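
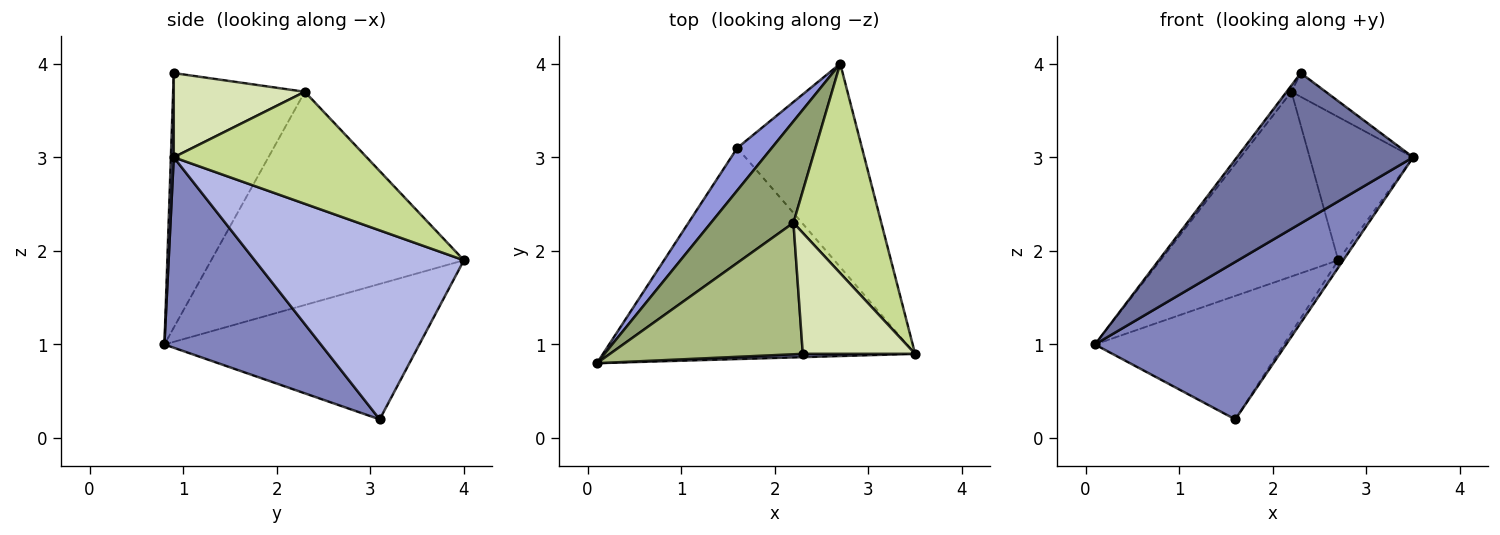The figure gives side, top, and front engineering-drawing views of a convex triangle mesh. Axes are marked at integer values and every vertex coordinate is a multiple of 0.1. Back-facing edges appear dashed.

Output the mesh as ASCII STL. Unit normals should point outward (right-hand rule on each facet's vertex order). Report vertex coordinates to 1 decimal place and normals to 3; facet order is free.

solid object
 facet normal 0.016 -1.000 0.022
  outer loop
   vertex 2.3 0.9 3.9
   vertex 0.1 0.8 1.0
   vertex 3.5 0.9 3.0
  endloop
 endfacet
 facet normal 0.439 -0.537 -0.720
  outer loop
   vertex 1.6 3.1 0.2
   vertex 3.5 0.9 3.0
   vertex 0.1 0.8 1.0
  endloop
 endfacet
 facet normal -0.787 0.583 0.201
  outer loop
   vertex 1.6 3.1 0.2
   vertex 0.1 0.8 1.0
   vertex 2.7 4.0 1.9
  endloop
 endfacet
 facet normal 0.835 0.020 -0.551
  outer loop
   vertex 1.6 3.1 0.2
   vertex 2.7 4.0 1.9
   vertex 3.5 0.9 3.0
  endloop
 endfacet
 facet normal -0.780 0.549 0.302
  outer loop
   vertex 2.2 2.3 3.7
   vertex 2.7 4.0 1.9
   vertex 0.1 0.8 1.0
  endloop
 endfacet
 facet normal -0.797 0.029 0.603
  outer loop
   vertex 2.2 2.3 3.7
   vertex 0.1 0.8 1.0
   vertex 2.3 0.9 3.9
  endloop
 endfacet
 facet normal 0.725 0.389 0.569
  outer loop
   vertex 2.2 2.3 3.7
   vertex 3.5 0.9 3.0
   vertex 2.7 4.0 1.9
  endloop
 endfacet
 facet normal 0.593 0.155 0.790
  outer loop
   vertex 2.2 2.3 3.7
   vertex 2.3 0.9 3.9
   vertex 3.5 0.9 3.0
  endloop
 endfacet
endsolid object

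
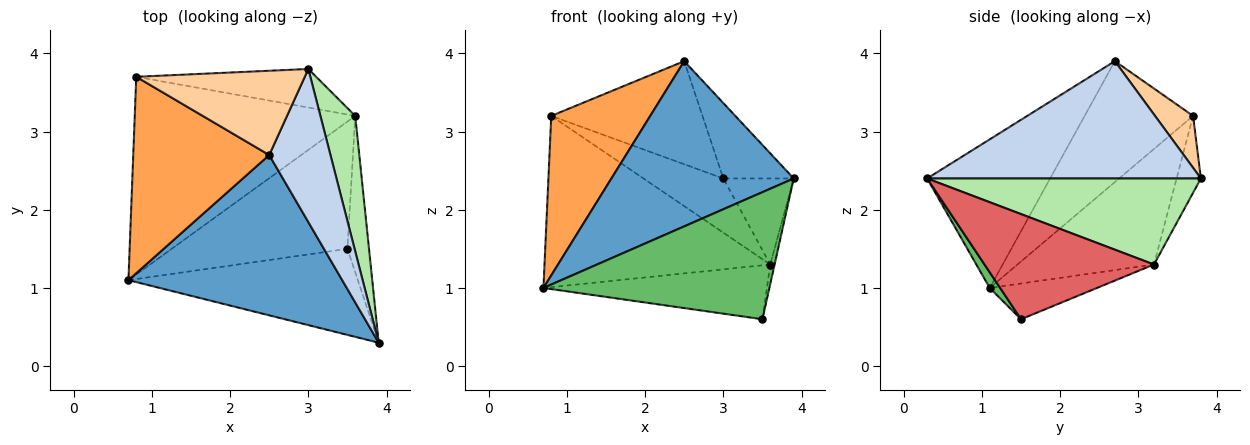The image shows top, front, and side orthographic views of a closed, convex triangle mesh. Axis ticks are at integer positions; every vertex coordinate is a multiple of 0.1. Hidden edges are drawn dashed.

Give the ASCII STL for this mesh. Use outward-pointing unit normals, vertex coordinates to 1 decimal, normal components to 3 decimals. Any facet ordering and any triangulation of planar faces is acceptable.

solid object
 facet normal -0.436 -0.646 0.627
  outer loop
   vertex 2.5 2.7 3.9
   vertex 0.7 1.1 1.0
   vertex 3.9 0.3 2.4
  endloop
 endfacet
 facet normal 0.864 0.222 0.451
  outer loop
   vertex 2.5 2.7 3.9
   vertex 3.9 0.3 2.4
   vertex 3.0 3.8 2.4
  endloop
 endfacet
 facet normal -0.568 -0.519 0.639
  outer loop
   vertex 0.8 3.7 3.2
   vertex 0.7 1.1 1.0
   vertex 2.5 2.7 3.9
  endloop
 endfacet
 facet normal 0.191 0.760 0.621
  outer loop
   vertex 0.8 3.7 3.2
   vertex 2.5 2.7 3.9
   vertex 3.0 3.8 2.4
  endloop
 endfacet
 facet normal 0.038 -0.828 -0.560
  outer loop
   vertex 3.5 1.5 0.6
   vertex 3.9 0.3 2.4
   vertex 0.7 1.1 1.0
  endloop
 endfacet
 facet normal 0.902 0.232 0.365
  outer loop
   vertex 3.6 3.2 1.3
   vertex 3.0 3.8 2.4
   vertex 3.9 0.3 2.4
  endloop
 endfacet
 facet normal 0.979 0.025 -0.201
  outer loop
   vertex 3.6 3.2 1.3
   vertex 3.9 0.3 2.4
   vertex 3.5 1.5 0.6
  endloop
 endfacet
 facet normal -0.184 0.383 -0.905
  outer loop
   vertex 3.6 3.2 1.3
   vertex 3.5 1.5 0.6
   vertex 0.7 1.1 1.0
  endloop
 endfacet
 facet normal -0.368 0.609 -0.703
  outer loop
   vertex 3.6 3.2 1.3
   vertex 0.7 1.1 1.0
   vertex 0.8 3.7 3.2
  endloop
 endfacet
 facet normal -0.241 0.791 -0.563
  outer loop
   vertex 3.6 3.2 1.3
   vertex 0.8 3.7 3.2
   vertex 3.0 3.8 2.4
  endloop
 endfacet
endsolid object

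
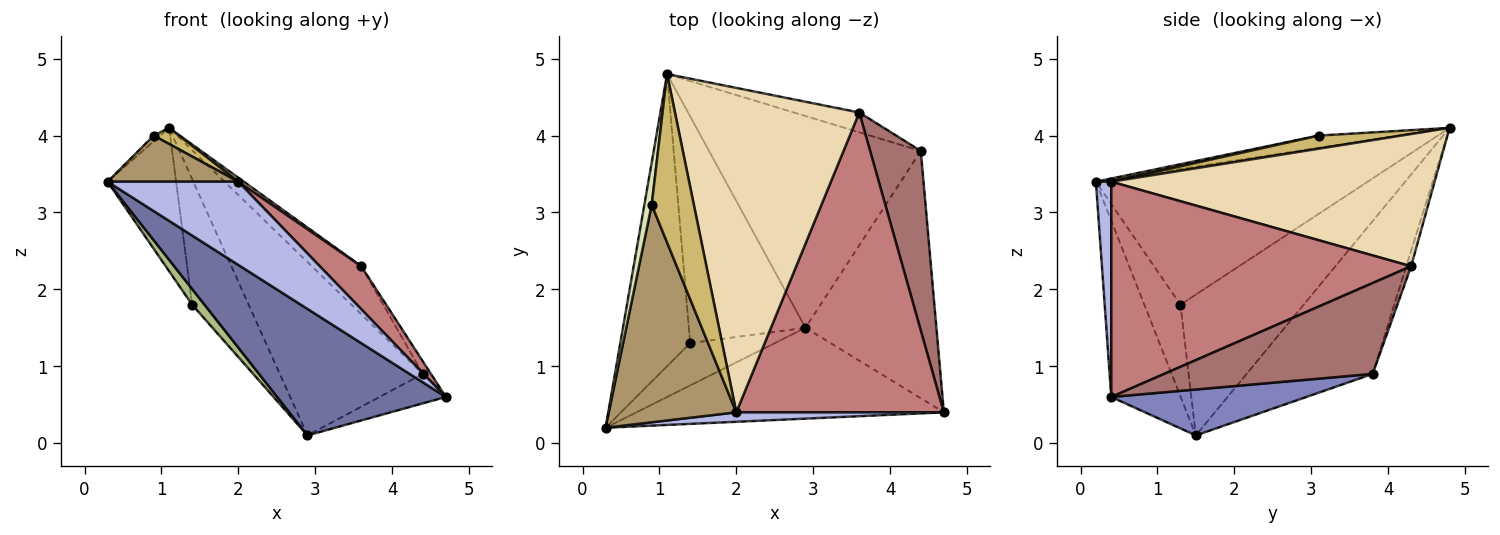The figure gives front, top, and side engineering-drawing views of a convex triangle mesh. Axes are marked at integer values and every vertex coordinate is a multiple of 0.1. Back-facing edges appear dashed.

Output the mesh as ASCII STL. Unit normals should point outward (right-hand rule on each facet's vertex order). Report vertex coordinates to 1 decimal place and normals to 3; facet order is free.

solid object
 facet normal -0.317 -0.770 -0.553
  outer loop
   vertex 2.9 1.5 0.1
   vertex 4.7 0.4 0.6
   vertex 0.3 0.2 3.4
  endloop
 endfacet
 facet normal 0.329 0.112 -0.938
  outer loop
   vertex 4.4 3.8 0.9
   vertex 4.7 0.4 0.6
   vertex 2.9 1.5 0.1
  endloop
 endfacet
 facet normal -0.488 0.553 -0.676
  outer loop
   vertex 4.4 3.8 0.9
   vertex 2.9 1.5 0.1
   vertex 1.1 4.8 4.1
  endloop
 endfacet
 facet normal 0.116 -0.987 0.112
  outer loop
   vertex 2.0 0.4 3.4
   vertex 0.3 0.2 3.4
   vertex 4.7 0.4 0.6
  endloop
 endfacet
 facet normal -0.868 0.219 -0.446
  outer loop
   vertex 1.4 1.3 1.8
   vertex 0.3 0.2 3.4
   vertex 1.1 4.8 4.1
  endloop
 endfacet
 facet normal -0.713 -0.244 -0.658
  outer loop
   vertex 1.4 1.3 1.8
   vertex 2.9 1.5 0.1
   vertex 0.3 0.2 3.4
  endloop
 endfacet
 facet normal -0.726 0.333 -0.602
  outer loop
   vertex 1.4 1.3 1.8
   vertex 1.1 4.8 4.1
   vertex 2.9 1.5 0.1
  endloop
 endfacet
 facet normal -0.854 0.070 0.515
  outer loop
   vertex 0.9 3.1 4.0
   vertex 1.1 4.8 4.1
   vertex 0.3 0.2 3.4
  endloop
 endfacet
 facet normal 0.024 -0.207 0.978
  outer loop
   vertex 0.9 3.1 4.0
   vertex 0.3 0.2 3.4
   vertex 2.0 0.4 3.4
  endloop
 endfacet
 facet normal 0.296 -0.091 0.951
  outer loop
   vertex 0.9 3.1 4.0
   vertex 2.0 0.4 3.4
   vertex 1.1 4.8 4.1
  endloop
 endfacet
 facet normal -0.089 0.921 -0.380
  outer loop
   vertex 3.6 4.3 2.3
   vertex 4.4 3.8 0.9
   vertex 1.1 4.8 4.1
  endloop
 endfacet
 facet normal 0.583 -0.010 0.812
  outer loop
   vertex 3.6 4.3 2.3
   vertex 1.1 4.8 4.1
   vertex 2.0 0.4 3.4
  endloop
 endfacet
 facet normal 0.873 0.034 0.487
  outer loop
   vertex 3.6 4.3 2.3
   vertex 4.7 0.4 0.6
   vertex 4.4 3.8 0.9
  endloop
 endfacet
 facet normal 0.716 -0.099 0.691
  outer loop
   vertex 3.6 4.3 2.3
   vertex 2.0 0.4 3.4
   vertex 4.7 0.4 0.6
  endloop
 endfacet
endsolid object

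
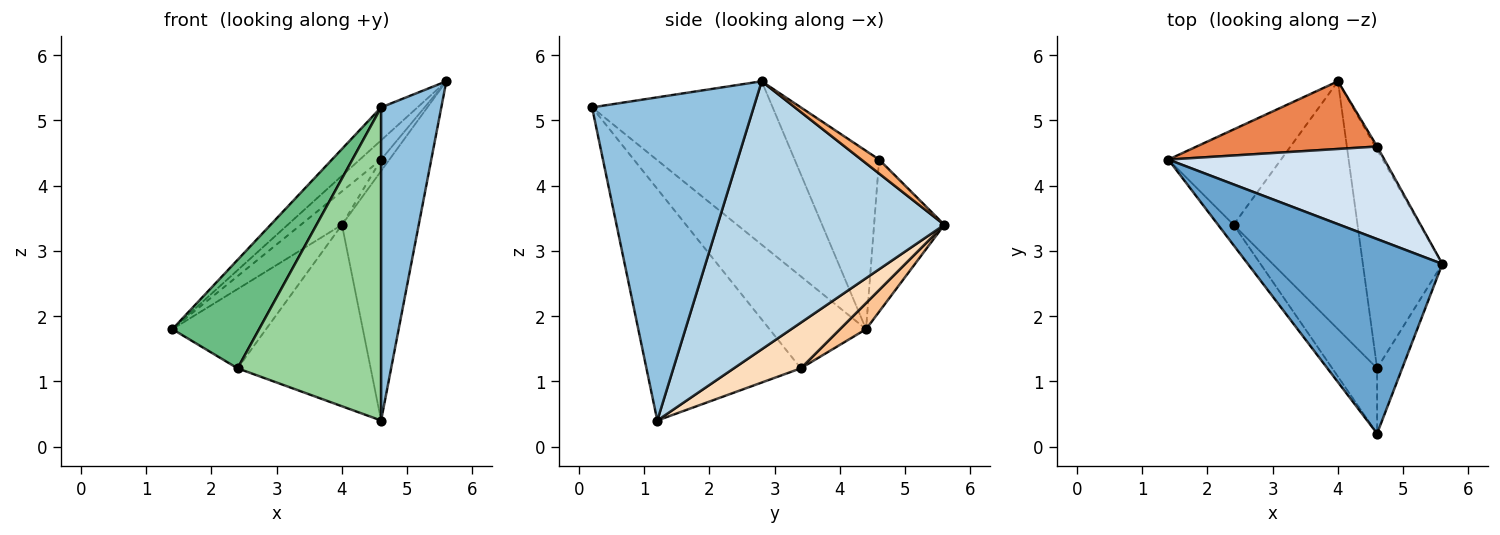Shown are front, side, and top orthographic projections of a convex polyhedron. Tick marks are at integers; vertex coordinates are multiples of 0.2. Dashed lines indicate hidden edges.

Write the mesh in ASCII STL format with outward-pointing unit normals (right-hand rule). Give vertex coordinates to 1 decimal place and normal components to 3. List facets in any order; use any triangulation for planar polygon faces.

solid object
 facet normal -0.638 0.129 0.759
  outer loop
   vertex 4.6 0.2 5.2
   vertex 5.6 2.8 5.6
   vertex 1.4 4.4 1.8
  endloop
 endfacet
 facet normal 0.935 -0.348 -0.073
  outer loop
   vertex 4.6 1.2 0.4
   vertex 5.6 2.8 5.6
   vertex 4.6 0.2 5.2
  endloop
 endfacet
 facet normal 0.912 0.309 -0.270
  outer loop
   vertex 4.0 5.6 3.4
   vertex 5.6 2.8 5.6
   vertex 4.6 1.2 0.4
  endloop
 endfacet
 facet normal -0.629 0.158 0.761
  outer loop
   vertex 4.6 4.6 4.4
   vertex 1.4 4.4 1.8
   vertex 5.6 2.8 5.6
  endloop
 endfacet
 facet normal -0.603 0.353 0.715
  outer loop
   vertex 4.6 4.6 4.4
   vertex 4.0 5.6 3.4
   vertex 1.4 4.4 1.8
  endloop
 endfacet
 facet normal 0.900 0.420 -0.120
  outer loop
   vertex 4.6 4.6 4.4
   vertex 5.6 2.8 5.6
   vertex 4.0 5.6 3.4
  endloop
 endfacet
 facet normal 0.175 0.629 -0.757
  outer loop
   vertex 2.4 3.4 1.2
   vertex 1.4 4.4 1.8
   vertex 4.0 5.6 3.4
  endloop
 endfacet
 facet normal 0.285 0.566 -0.773
  outer loop
   vertex 2.4 3.4 1.2
   vertex 4.0 5.6 3.4
   vertex 4.6 1.2 0.4
  endloop
 endfacet
 facet normal -0.738 -0.663 -0.125
  outer loop
   vertex 2.4 3.4 1.2
   vertex 4.6 0.2 5.2
   vertex 1.4 4.4 1.8
  endloop
 endfacet
 facet normal -0.725 -0.674 -0.140
  outer loop
   vertex 2.4 3.4 1.2
   vertex 4.6 1.2 0.4
   vertex 4.6 0.2 5.2
  endloop
 endfacet
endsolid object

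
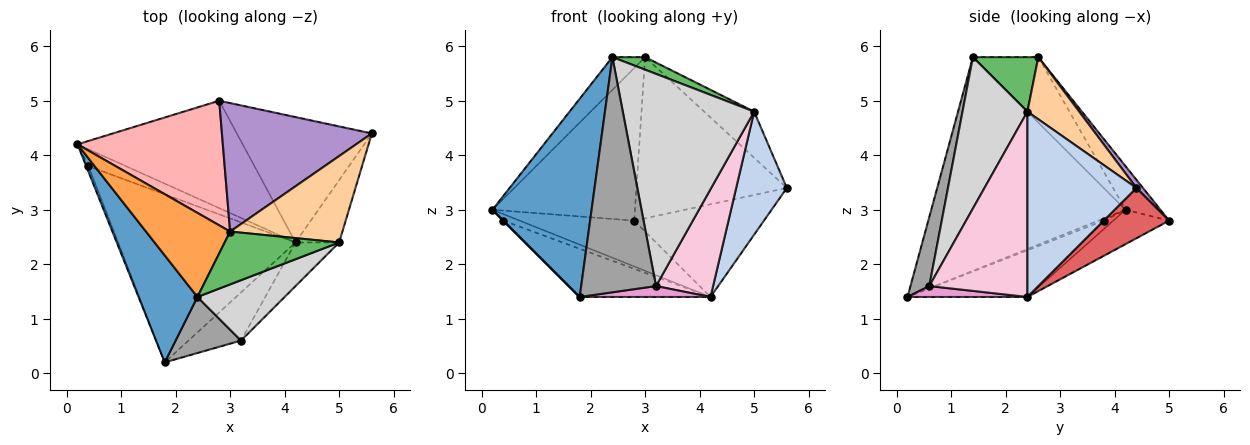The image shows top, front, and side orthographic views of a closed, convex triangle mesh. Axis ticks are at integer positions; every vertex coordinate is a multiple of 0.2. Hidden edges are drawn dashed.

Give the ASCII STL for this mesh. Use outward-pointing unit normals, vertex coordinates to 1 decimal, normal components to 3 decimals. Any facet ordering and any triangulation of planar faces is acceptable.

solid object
 facet normal -0.865 -0.441 0.238
  outer loop
   vertex 2.4 1.4 5.8
   vertex 0.2 4.2 3.0
   vertex 1.8 0.2 1.4
  endloop
 endfacet
 facet normal 0.887 -0.412 -0.209
  outer loop
   vertex 4.2 2.4 1.4
   vertex 5.6 4.4 3.4
   vertex 5.0 2.4 4.8
  endloop
 endfacet
 facet normal -0.587 0.293 0.755
  outer loop
   vertex 3.0 2.6 5.8
   vertex 0.2 4.2 3.0
   vertex 2.4 1.4 5.8
  endloop
 endfacet
 facet normal 0.439 0.423 0.793
  outer loop
   vertex 3.0 2.6 5.8
   vertex 5.0 2.4 4.8
   vertex 5.6 4.4 3.4
  endloop
 endfacet
 facet normal 0.420 -0.210 0.883
  outer loop
   vertex 3.0 2.6 5.8
   vertex 2.4 1.4 5.8
   vertex 5.0 2.4 4.8
  endloop
 endfacet
 facet normal -0.188 0.385 -0.903
  outer loop
   vertex 2.8 5.0 2.8
   vertex 4.2 2.4 1.4
   vertex 0.2 4.2 3.0
  endloop
 endfacet
 facet normal 0.287 0.569 -0.770
  outer loop
   vertex 2.8 5.0 2.8
   vertex 5.6 4.4 3.4
   vertex 4.2 2.4 1.4
  endloop
 endfacet
 facet normal -0.186 0.761 0.621
  outer loop
   vertex 2.8 5.0 2.8
   vertex 0.2 4.2 3.0
   vertex 3.0 2.6 5.8
  endloop
 endfacet
 facet normal 0.034 0.782 0.623
  outer loop
   vertex 2.8 5.0 2.8
   vertex 3.0 2.6 5.8
   vertex 5.6 4.4 3.4
  endloop
 endfacet
 facet normal -0.707 0.000 -0.707
  outer loop
   vertex 0.4 3.8 2.8
   vertex 1.8 0.2 1.4
   vertex 0.2 4.2 3.0
  endloop
 endfacet
 facet normal -0.206 0.353 -0.913
  outer loop
   vertex 0.4 3.8 2.8
   vertex 0.2 4.2 3.0
   vertex 4.2 2.4 1.4
  endloop
 endfacet
 facet normal -0.245 0.267 -0.932
  outer loop
   vertex 0.4 3.8 2.8
   vertex 4.2 2.4 1.4
   vertex 1.8 0.2 1.4
  endloop
 endfacet
 facet normal 0.198 -0.216 -0.956
  outer loop
   vertex 3.2 0.6 1.6
   vertex 1.8 0.2 1.4
   vertex 4.2 2.4 1.4
  endloop
 endfacet
 facet normal 0.847 -0.493 -0.199
  outer loop
   vertex 3.2 0.6 1.6
   vertex 4.2 2.4 1.4
   vertex 5.0 2.4 4.8
  endloop
 endfacet
 facet normal 0.238 -0.945 0.225
  outer loop
   vertex 3.2 0.6 1.6
   vertex 2.4 1.4 5.8
   vertex 1.8 0.2 1.4
  endloop
 endfacet
 facet normal 0.429 -0.869 0.247
  outer loop
   vertex 3.2 0.6 1.6
   vertex 5.0 2.4 4.8
   vertex 2.4 1.4 5.8
  endloop
 endfacet
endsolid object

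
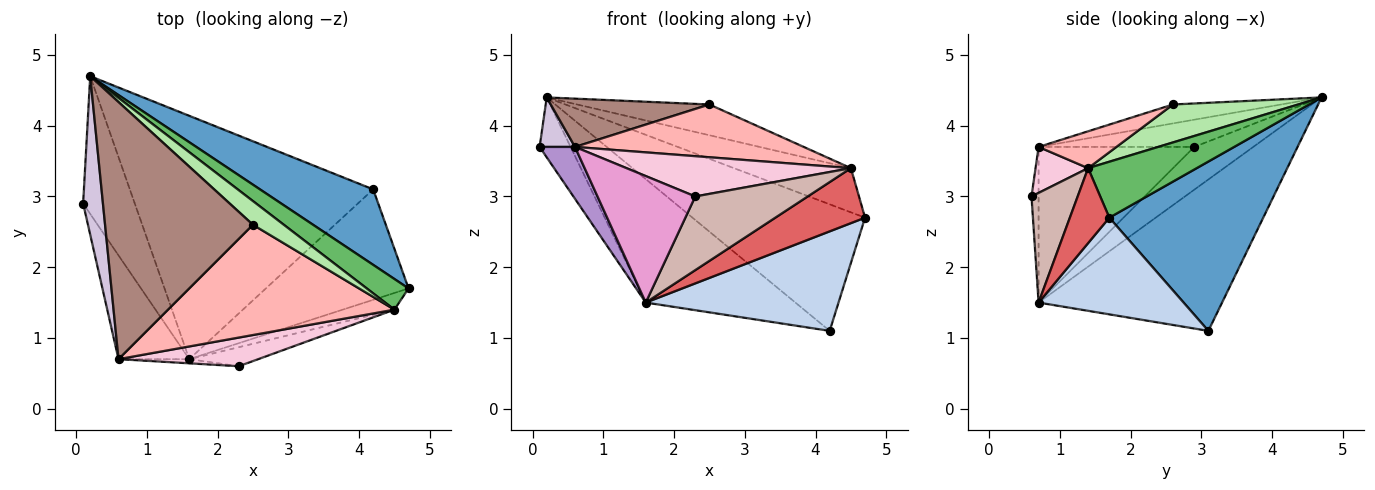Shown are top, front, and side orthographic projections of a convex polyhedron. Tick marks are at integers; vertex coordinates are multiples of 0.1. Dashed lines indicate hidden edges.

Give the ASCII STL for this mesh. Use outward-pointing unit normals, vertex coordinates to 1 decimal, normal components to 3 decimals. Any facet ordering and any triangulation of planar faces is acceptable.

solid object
 facet normal 0.608 0.682 0.407
  outer loop
   vertex 4.2 3.1 1.1
   vertex 0.2 4.7 4.4
   vertex 4.7 1.7 2.7
  endloop
 endfacet
 facet normal 0.450 -0.598 -0.664
  outer loop
   vertex 1.6 0.7 1.5
   vertex 4.2 3.1 1.1
   vertex 4.7 1.7 2.7
  endloop
 endfacet
 facet normal -0.605 0.318 -0.730
  outer loop
   vertex 1.6 0.7 1.5
   vertex 0.1 2.9 3.7
   vertex 0.2 4.7 4.4
  endloop
 endfacet
 facet normal -0.485 0.396 -0.780
  outer loop
   vertex 1.6 0.7 1.5
   vertex 0.2 4.7 4.4
   vertex 4.2 3.1 1.1
  endloop
 endfacet
 facet normal 0.607 0.653 0.453
  outer loop
   vertex 4.5 1.4 3.4
   vertex 4.7 1.7 2.7
   vertex 0.2 4.7 4.4
  endloop
 endfacet
 facet normal 0.600 0.634 0.488
  outer loop
   vertex 4.5 1.4 3.4
   vertex 0.2 4.7 4.4
   vertex 2.5 2.6 4.3
  endloop
 endfacet
 facet normal 0.388 -0.882 -0.267
  outer loop
   vertex 4.5 1.4 3.4
   vertex 1.6 0.7 1.5
   vertex 4.7 1.7 2.7
  endloop
 endfacet
 facet normal 0.145 -0.427 0.892
  outer loop
   vertex 0.6 0.7 3.7
   vertex 4.5 1.4 3.4
   vertex 2.5 2.6 4.3
  endloop
 endfacet
 facet normal -0.891 -0.203 -0.405
  outer loop
   vertex 0.6 0.7 3.7
   vertex 0.1 2.9 3.7
   vertex 1.6 0.7 1.5
  endloop
 endfacet
 facet normal -0.795 -0.181 0.578
  outer loop
   vertex 0.6 0.7 3.7
   vertex 0.2 4.7 4.4
   vertex 0.1 2.9 3.7
  endloop
 endfacet
 facet normal -0.125 -0.183 0.975
  outer loop
   vertex 0.6 0.7 3.7
   vertex 2.5 2.6 4.3
   vertex 0.2 4.7 4.4
  endloop
 endfacet
 facet normal 0.369 -0.900 -0.232
  outer loop
   vertex 2.3 0.6 3.0
   vertex 1.6 0.7 1.5
   vertex 4.5 1.4 3.4
  endloop
 endfacet
 facet normal -0.072 -0.997 -0.033
  outer loop
   vertex 2.3 0.6 3.0
   vertex 0.6 0.7 3.7
   vertex 1.6 0.7 1.5
  endloop
 endfacet
 facet normal 0.187 -0.800 0.570
  outer loop
   vertex 2.3 0.6 3.0
   vertex 4.5 1.4 3.4
   vertex 0.6 0.7 3.7
  endloop
 endfacet
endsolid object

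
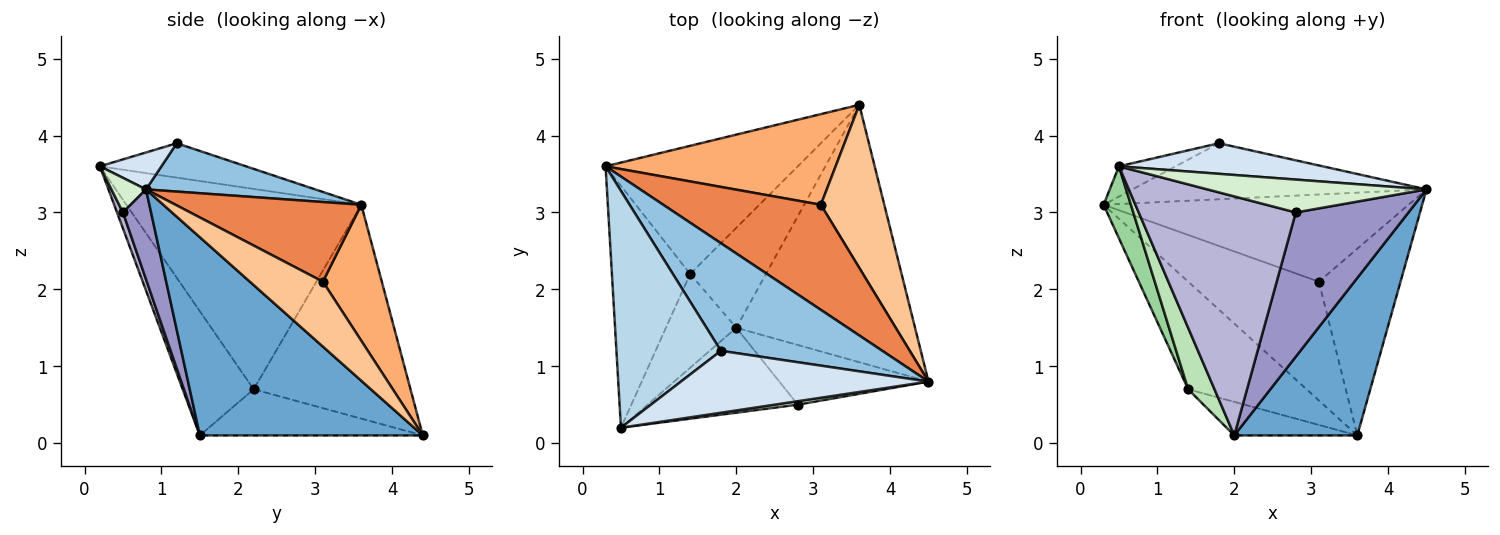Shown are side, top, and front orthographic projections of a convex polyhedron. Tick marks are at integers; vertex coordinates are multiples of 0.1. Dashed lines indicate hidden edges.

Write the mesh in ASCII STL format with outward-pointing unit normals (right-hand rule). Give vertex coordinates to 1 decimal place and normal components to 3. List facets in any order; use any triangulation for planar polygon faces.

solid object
 facet normal 0.687 -0.379 -0.620
  outer loop
   vertex 2.0 1.5 0.1
   vertex 3.6 4.4 0.1
   vertex 4.5 0.8 3.3
  endloop
 endfacet
 facet normal 0.257 0.446 0.857
  outer loop
   vertex 1.8 1.2 3.9
   vertex 4.5 0.8 3.3
   vertex 0.3 3.6 3.1
  endloop
 endfacet
 facet normal -0.310 0.120 0.943
  outer loop
   vertex 1.8 1.2 3.9
   vertex 0.3 3.6 3.1
   vertex 0.5 0.2 3.6
  endloop
 endfacet
 facet normal 0.132 -0.439 0.889
  outer loop
   vertex 1.8 1.2 3.9
   vertex 0.5 0.2 3.6
   vertex 4.5 0.8 3.3
  endloop
 endfacet
 facet normal 0.362 0.595 0.717
  outer loop
   vertex 3.1 3.1 2.1
   vertex 0.3 3.6 3.1
   vertex 4.5 0.8 3.3
  endloop
 endfacet
 facet normal 0.338 0.748 0.571
  outer loop
   vertex 3.1 3.1 2.1
   vertex 3.6 4.4 0.1
   vertex 0.3 3.6 3.1
  endloop
 endfacet
 facet normal 0.559 0.625 0.546
  outer loop
   vertex 3.1 3.1 2.1
   vertex 4.5 0.8 3.3
   vertex 3.6 4.4 0.1
  endloop
 endfacet
 facet normal -0.649 0.490 -0.583
  outer loop
   vertex 1.4 2.2 0.7
   vertex 0.3 3.6 3.1
   vertex 3.6 4.4 0.1
  endloop
 endfacet
 facet normal -0.500 0.276 -0.821
  outer loop
   vertex 1.4 2.2 0.7
   vertex 3.6 4.4 0.1
   vertex 2.0 1.5 0.1
  endloop
 endfacet
 facet normal -0.926 -0.108 -0.362
  outer loop
   vertex 1.4 2.2 0.7
   vertex 0.5 0.2 3.6
   vertex 0.3 3.6 3.1
  endloop
 endfacet
 facet normal -0.828 -0.308 -0.469
  outer loop
   vertex 1.4 2.2 0.7
   vertex 2.0 1.5 0.1
   vertex 0.5 0.2 3.6
  endloop
 endfacet
 facet normal 0.155 -0.982 0.103
  outer loop
   vertex 2.8 0.5 3.0
   vertex 4.5 0.8 3.3
   vertex 0.5 0.2 3.6
  endloop
 endfacet
 facet normal 0.225 -0.900 -0.372
  outer loop
   vertex 2.8 0.5 3.0
   vertex 2.0 1.5 0.1
   vertex 4.5 0.8 3.3
  endloop
 endfacet
 facet normal 0.036 -0.942 -0.335
  outer loop
   vertex 2.8 0.5 3.0
   vertex 0.5 0.2 3.6
   vertex 2.0 1.5 0.1
  endloop
 endfacet
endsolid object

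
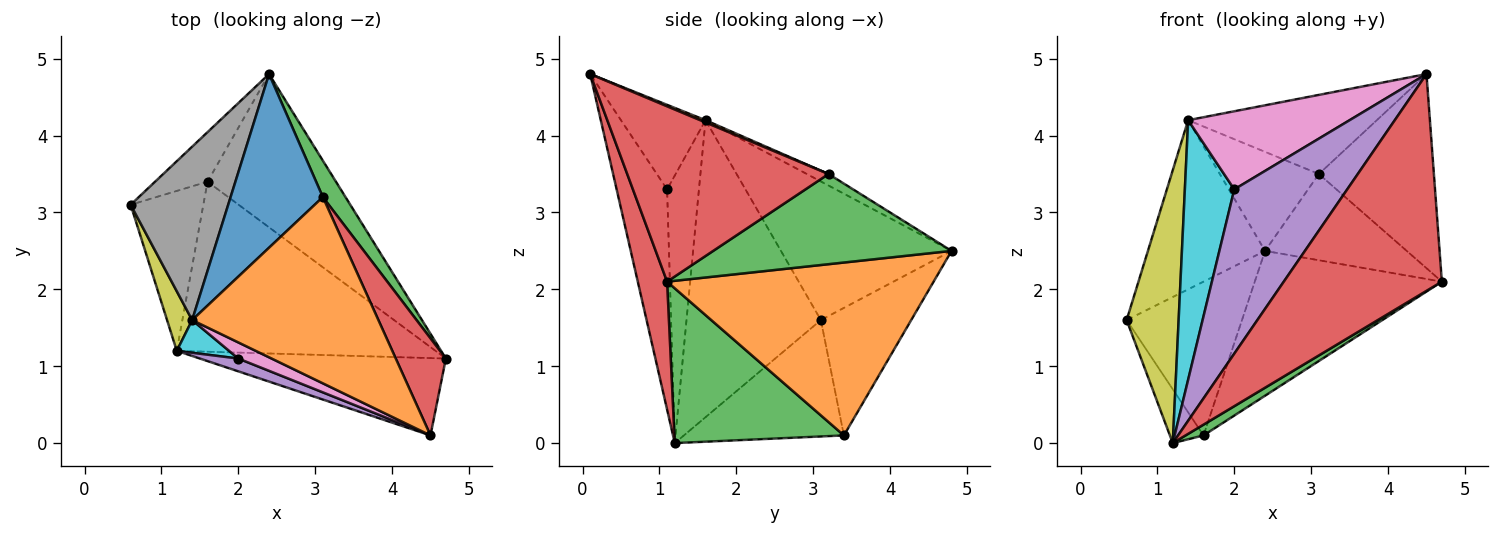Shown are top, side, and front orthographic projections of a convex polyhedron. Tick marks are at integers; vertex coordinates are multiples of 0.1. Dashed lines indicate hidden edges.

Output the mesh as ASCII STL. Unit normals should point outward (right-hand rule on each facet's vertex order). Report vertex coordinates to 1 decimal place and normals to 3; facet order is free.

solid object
 facet normal -0.598 0.763 -0.246
  outer loop
   vertex 1.6 3.4 0.1
   vertex 0.6 3.1 1.6
   vertex 2.4 4.8 2.5
  endloop
 endfacet
 facet normal 0.699 0.491 -0.519
  outer loop
   vertex 1.6 3.4 0.1
   vertex 2.4 4.8 2.5
   vertex 4.7 1.1 2.1
  endloop
 endfacet
 facet normal 0.513 -0.054 -0.857
  outer loop
   vertex 1.2 1.2 0.0
   vertex 1.6 3.4 0.1
   vertex 4.7 1.1 2.1
  endloop
 endfacet
 facet normal 0.172 -0.928 -0.331
  outer loop
   vertex 1.2 1.2 0.0
   vertex 4.7 1.1 2.1
   vertex 4.5 0.1 4.8
  endloop
 endfacet
 facet normal -0.407 -0.911 0.071
  outer loop
   vertex 1.2 1.2 0.0
   vertex 4.5 0.1 4.8
   vertex 2.0 1.1 3.3
  endloop
 endfacet
 facet normal -0.835 0.176 -0.522
  outer loop
   vertex 1.2 1.2 0.0
   vertex 0.6 3.1 1.6
   vertex 1.6 3.4 0.1
  endloop
 endfacet
 facet normal -0.456 -0.871 0.180
  outer loop
   vertex 1.4 1.6 4.2
   vertex 2.0 1.1 3.3
   vertex 4.5 0.1 4.8
  endloop
 endfacet
 facet normal -0.713 0.489 0.502
  outer loop
   vertex 1.4 1.6 4.2
   vertex 2.4 4.8 2.5
   vertex 0.6 3.1 1.6
  endloop
 endfacet
 facet normal -0.930 -0.360 0.079
  outer loop
   vertex 1.4 1.6 4.2
   vertex 0.6 3.1 1.6
   vertex 1.2 1.2 0.0
  endloop
 endfacet
 facet normal -0.539 -0.836 0.105
  outer loop
   vertex 1.4 1.6 4.2
   vertex 1.2 1.2 0.0
   vertex 2.0 1.1 3.3
  endloop
 endfacet
 facet normal -0.108 0.493 0.864
  outer loop
   vertex 3.1 3.2 3.5
   vertex 2.4 4.8 2.5
   vertex 1.4 1.6 4.2
  endloop
 endfacet
 facet normal 0.011 0.391 0.920
  outer loop
   vertex 3.1 3.2 3.5
   vertex 1.4 1.6 4.2
   vertex 4.5 0.1 4.8
  endloop
 endfacet
 facet normal 0.840 0.499 0.211
  outer loop
   vertex 3.1 3.2 3.5
   vertex 4.7 1.1 2.1
   vertex 2.4 4.8 2.5
  endloop
 endfacet
 facet normal 0.843 0.482 0.241
  outer loop
   vertex 3.1 3.2 3.5
   vertex 4.5 0.1 4.8
   vertex 4.7 1.1 2.1
  endloop
 endfacet
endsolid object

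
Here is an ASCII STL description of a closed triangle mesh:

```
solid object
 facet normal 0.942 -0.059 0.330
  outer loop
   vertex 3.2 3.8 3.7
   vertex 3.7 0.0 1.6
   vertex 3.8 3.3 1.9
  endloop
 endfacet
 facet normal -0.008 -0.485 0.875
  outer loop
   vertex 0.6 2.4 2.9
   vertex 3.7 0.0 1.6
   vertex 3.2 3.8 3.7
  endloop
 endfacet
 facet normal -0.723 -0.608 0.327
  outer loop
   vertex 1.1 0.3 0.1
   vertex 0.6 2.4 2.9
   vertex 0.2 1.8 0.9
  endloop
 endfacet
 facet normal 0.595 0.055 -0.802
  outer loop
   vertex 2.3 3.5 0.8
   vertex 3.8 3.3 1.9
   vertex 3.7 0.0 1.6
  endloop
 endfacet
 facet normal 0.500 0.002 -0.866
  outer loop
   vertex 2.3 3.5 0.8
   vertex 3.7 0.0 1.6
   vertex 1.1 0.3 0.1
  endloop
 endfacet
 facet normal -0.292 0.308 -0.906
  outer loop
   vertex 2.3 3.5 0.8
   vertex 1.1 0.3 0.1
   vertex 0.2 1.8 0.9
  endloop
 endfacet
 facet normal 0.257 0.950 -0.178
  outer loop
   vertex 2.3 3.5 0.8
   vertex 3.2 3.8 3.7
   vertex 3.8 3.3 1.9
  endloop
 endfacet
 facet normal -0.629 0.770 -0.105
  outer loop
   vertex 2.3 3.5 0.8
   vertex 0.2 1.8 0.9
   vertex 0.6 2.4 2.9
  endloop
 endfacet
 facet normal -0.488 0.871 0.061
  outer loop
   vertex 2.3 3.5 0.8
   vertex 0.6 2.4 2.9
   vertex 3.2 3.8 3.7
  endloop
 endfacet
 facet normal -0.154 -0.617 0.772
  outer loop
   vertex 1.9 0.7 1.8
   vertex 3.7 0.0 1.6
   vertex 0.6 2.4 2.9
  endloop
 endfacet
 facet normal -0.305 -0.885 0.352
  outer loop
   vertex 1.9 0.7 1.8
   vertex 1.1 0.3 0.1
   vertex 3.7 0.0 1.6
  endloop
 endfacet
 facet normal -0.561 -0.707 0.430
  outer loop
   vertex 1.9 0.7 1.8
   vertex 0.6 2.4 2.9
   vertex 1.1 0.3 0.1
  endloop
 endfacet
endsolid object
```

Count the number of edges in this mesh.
18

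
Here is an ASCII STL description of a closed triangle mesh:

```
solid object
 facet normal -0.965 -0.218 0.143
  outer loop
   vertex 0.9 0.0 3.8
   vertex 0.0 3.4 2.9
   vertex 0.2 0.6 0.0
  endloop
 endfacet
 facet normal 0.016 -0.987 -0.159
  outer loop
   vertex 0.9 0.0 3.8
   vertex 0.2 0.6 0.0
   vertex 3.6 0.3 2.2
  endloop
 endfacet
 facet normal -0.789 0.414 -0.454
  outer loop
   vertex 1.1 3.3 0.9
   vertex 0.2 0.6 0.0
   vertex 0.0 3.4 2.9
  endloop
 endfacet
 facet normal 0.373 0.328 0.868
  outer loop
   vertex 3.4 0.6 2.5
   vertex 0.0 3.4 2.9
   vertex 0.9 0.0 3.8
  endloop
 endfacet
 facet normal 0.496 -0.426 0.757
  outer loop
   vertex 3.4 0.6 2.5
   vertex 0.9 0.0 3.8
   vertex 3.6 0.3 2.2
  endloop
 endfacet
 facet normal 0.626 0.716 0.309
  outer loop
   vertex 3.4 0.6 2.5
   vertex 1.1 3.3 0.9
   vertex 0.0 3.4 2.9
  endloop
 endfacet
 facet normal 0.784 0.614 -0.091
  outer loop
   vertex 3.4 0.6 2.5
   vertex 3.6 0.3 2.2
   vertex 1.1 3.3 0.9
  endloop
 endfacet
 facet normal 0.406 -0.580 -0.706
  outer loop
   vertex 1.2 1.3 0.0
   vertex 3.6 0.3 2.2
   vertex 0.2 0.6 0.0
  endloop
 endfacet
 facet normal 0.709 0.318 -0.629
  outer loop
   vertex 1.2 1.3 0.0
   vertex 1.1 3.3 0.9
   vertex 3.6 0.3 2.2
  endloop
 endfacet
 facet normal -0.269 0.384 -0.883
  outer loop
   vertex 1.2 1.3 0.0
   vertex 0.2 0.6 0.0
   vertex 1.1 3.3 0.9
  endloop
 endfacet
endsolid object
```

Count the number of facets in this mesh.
10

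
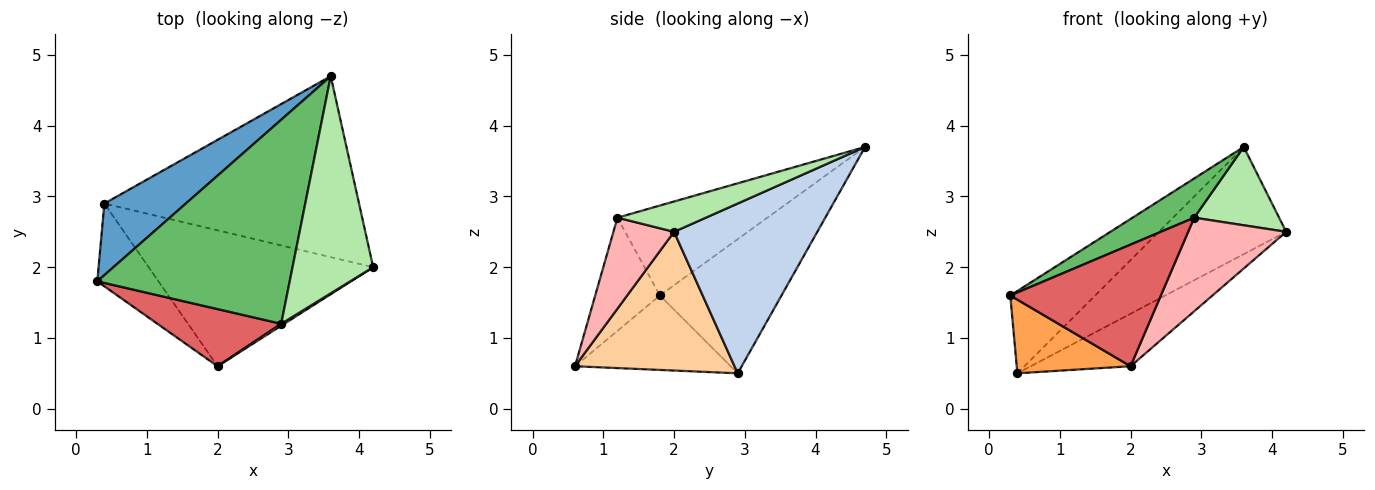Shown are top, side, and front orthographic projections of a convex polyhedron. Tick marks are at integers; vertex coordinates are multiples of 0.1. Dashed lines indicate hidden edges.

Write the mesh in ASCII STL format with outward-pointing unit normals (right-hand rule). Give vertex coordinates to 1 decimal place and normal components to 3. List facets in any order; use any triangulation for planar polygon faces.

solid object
 facet normal -0.734 0.512 0.446
  outer loop
   vertex 0.4 2.9 0.5
   vertex 0.3 1.8 1.6
   vertex 3.6 4.7 3.7
  endloop
 endfacet
 facet normal 0.498 0.442 -0.746
  outer loop
   vertex 0.4 2.9 0.5
   vertex 3.6 4.7 3.7
   vertex 4.2 2.0 2.5
  endloop
 endfacet
 facet normal -0.672 -0.492 -0.553
  outer loop
   vertex 2.0 0.6 0.6
   vertex 0.3 1.8 1.6
   vertex 0.4 2.9 0.5
  endloop
 endfacet
 facet normal 0.499 0.312 -0.808
  outer loop
   vertex 2.0 0.6 0.6
   vertex 0.4 2.9 0.5
   vertex 4.2 2.0 2.5
  endloop
 endfacet
 facet normal -0.417 -0.172 0.892
  outer loop
   vertex 2.9 1.2 2.7
   vertex 3.6 4.7 3.7
   vertex 0.3 1.8 1.6
  endloop
 endfacet
 facet normal 0.333 -0.320 0.887
  outer loop
   vertex 2.9 1.2 2.7
   vertex 4.2 2.0 2.5
   vertex 3.6 4.7 3.7
  endloop
 endfacet
 facet normal -0.362 -0.844 0.396
  outer loop
   vertex 2.9 1.2 2.7
   vertex 0.3 1.8 1.6
   vertex 2.0 0.6 0.6
  endloop
 endfacet
 facet normal 0.526 -0.850 0.018
  outer loop
   vertex 2.9 1.2 2.7
   vertex 2.0 0.6 0.6
   vertex 4.2 2.0 2.5
  endloop
 endfacet
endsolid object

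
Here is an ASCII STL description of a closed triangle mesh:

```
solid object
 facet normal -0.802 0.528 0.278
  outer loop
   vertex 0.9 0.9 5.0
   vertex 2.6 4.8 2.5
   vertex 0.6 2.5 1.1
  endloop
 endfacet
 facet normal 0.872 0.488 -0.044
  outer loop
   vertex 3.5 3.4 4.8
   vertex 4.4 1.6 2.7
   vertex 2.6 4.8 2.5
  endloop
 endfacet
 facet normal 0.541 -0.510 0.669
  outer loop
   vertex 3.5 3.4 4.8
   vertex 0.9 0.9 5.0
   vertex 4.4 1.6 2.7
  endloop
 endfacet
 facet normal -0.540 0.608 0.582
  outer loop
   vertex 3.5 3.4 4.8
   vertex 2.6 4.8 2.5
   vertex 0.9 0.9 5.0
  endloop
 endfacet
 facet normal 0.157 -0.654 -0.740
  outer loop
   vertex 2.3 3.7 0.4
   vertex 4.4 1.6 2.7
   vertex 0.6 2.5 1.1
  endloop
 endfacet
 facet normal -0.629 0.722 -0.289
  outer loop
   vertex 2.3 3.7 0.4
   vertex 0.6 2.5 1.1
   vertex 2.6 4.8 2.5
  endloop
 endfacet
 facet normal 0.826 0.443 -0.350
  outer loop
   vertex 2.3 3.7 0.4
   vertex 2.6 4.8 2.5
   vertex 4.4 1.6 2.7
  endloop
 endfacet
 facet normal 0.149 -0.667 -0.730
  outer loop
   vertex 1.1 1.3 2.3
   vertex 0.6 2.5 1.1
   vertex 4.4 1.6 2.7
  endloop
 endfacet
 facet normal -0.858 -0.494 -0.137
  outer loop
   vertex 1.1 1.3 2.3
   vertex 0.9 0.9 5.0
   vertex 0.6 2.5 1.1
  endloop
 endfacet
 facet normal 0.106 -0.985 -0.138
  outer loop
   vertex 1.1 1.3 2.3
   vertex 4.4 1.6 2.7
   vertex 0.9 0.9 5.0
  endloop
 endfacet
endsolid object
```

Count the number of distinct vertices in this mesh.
7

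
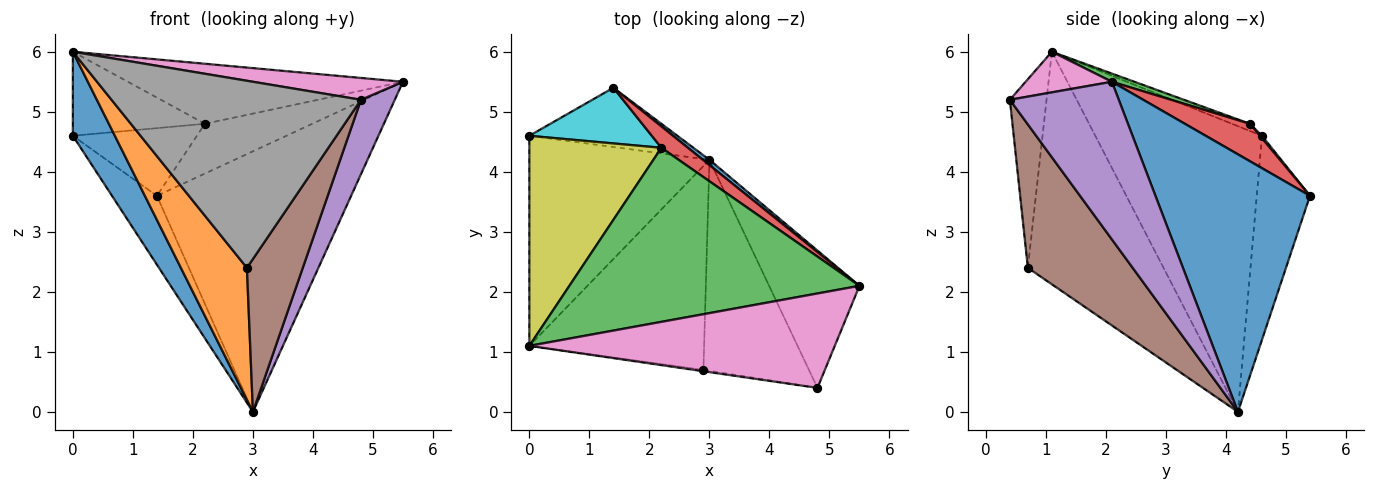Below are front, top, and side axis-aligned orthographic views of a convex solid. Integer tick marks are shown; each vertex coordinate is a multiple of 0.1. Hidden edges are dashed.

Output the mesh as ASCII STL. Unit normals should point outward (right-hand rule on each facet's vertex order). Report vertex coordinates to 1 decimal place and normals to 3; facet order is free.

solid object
 facet normal 0.622 0.782 0.016
  outer loop
   vertex 3.0 4.2 0.0
   vertex 1.4 5.4 3.6
   vertex 5.5 2.1 5.5
  endloop
 endfacet
 facet normal -0.745 -0.363 -0.560
  outer loop
   vertex 2.9 0.7 2.4
   vertex 0.0 1.1 6.0
   vertex 3.0 4.2 0.0
  endloop
 endfacet
 facet normal 0.027 0.326 0.945
  outer loop
   vertex 2.2 4.4 4.8
   vertex 0.0 1.1 6.0
   vertex 5.5 2.1 5.5
  endloop
 endfacet
 facet normal 0.486 0.803 0.345
  outer loop
   vertex 2.2 4.4 4.8
   vertex 5.5 2.1 5.5
   vertex 1.4 5.4 3.6
  endloop
 endfacet
 facet normal 0.838 -0.260 -0.480
  outer loop
   vertex 4.8 0.4 5.2
   vertex 3.0 4.2 0.0
   vertex 5.5 2.1 5.5
  endloop
 endfacet
 facet normal 0.740 -0.395 -0.545
  outer loop
   vertex 4.8 0.4 5.2
   vertex 2.9 0.7 2.4
   vertex 3.0 4.2 0.0
  endloop
 endfacet
 facet normal 0.128 -0.223 0.966
  outer loop
   vertex 4.8 0.4 5.2
   vertex 5.5 2.1 5.5
   vertex 0.0 1.1 6.0
  endloop
 endfacet
 facet normal -0.145 -0.989 -0.007
  outer loop
   vertex 4.8 0.4 5.2
   vertex 0.0 1.1 6.0
   vertex 2.9 0.7 2.4
  endloop
 endfacet
 facet normal -0.051 0.371 0.927
  outer loop
   vertex 0.0 4.6 4.6
   vertex 0.0 1.1 6.0
   vertex 2.2 4.4 4.8
  endloop
 endfacet
 facet normal 0.012 0.772 0.635
  outer loop
   vertex 0.0 4.6 4.6
   vertex 2.2 4.4 4.8
   vertex 1.4 5.4 3.6
  endloop
 endfacet
 facet normal -0.827 -0.209 -0.521
  outer loop
   vertex 0.0 4.6 4.6
   vertex 3.0 4.2 0.0
   vertex 0.0 1.1 6.0
  endloop
 endfacet
 facet normal -0.669 0.564 -0.485
  outer loop
   vertex 0.0 4.6 4.6
   vertex 1.4 5.4 3.6
   vertex 3.0 4.2 0.0
  endloop
 endfacet
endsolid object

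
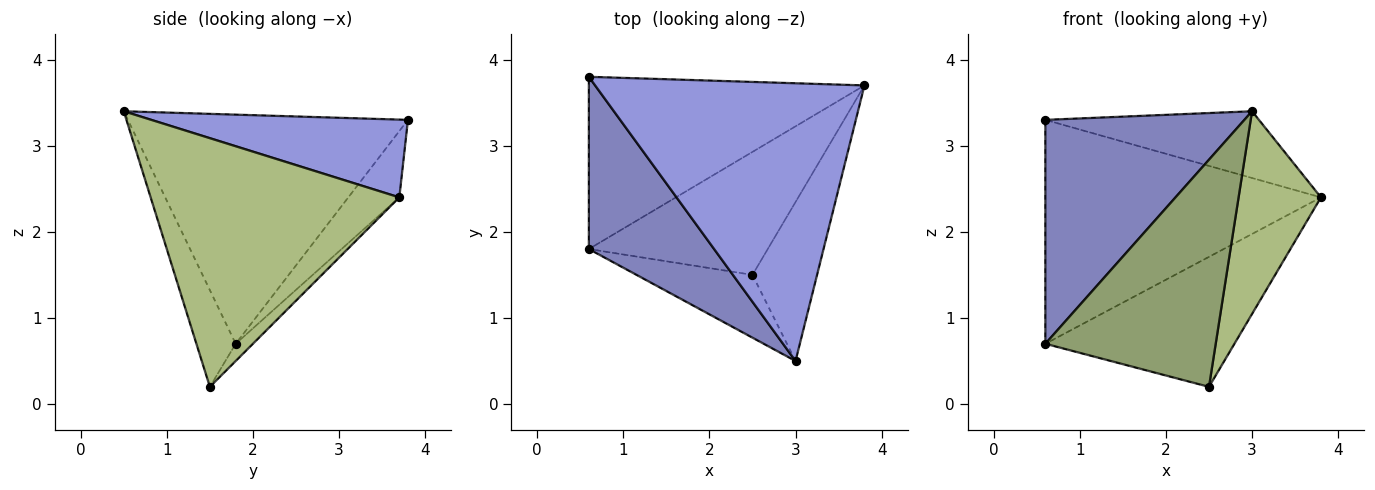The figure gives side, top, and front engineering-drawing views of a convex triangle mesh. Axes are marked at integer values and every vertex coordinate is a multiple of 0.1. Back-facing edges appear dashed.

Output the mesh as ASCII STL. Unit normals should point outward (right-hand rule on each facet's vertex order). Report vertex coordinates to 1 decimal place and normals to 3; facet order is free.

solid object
 facet normal -0.145 0.784 -0.603
  outer loop
   vertex 0.6 3.8 3.3
   vertex 3.8 3.7 2.4
   vertex 0.6 1.8 0.7
  endloop
 endfacet
 facet normal -0.745 -0.529 0.407
  outer loop
   vertex 0.6 3.8 3.3
   vertex 0.6 1.8 0.7
   vertex 3.0 0.5 3.4
  endloop
 endfacet
 facet normal 0.270 0.225 0.936
  outer loop
   vertex 0.6 3.8 3.3
   vertex 3.0 0.5 3.4
   vertex 3.8 3.7 2.4
  endloop
 endfacet
 facet normal -0.066 0.725 -0.686
  outer loop
   vertex 2.5 1.5 0.2
   vertex 0.6 1.8 0.7
   vertex 3.8 3.7 2.4
  endloop
 endfacet
 facet normal -0.217 -0.941 -0.260
  outer loop
   vertex 2.5 1.5 0.2
   vertex 3.0 0.5 3.4
   vertex 0.6 1.8 0.7
  endloop
 endfacet
 facet normal 0.922 -0.305 -0.239
  outer loop
   vertex 2.5 1.5 0.2
   vertex 3.8 3.7 2.4
   vertex 3.0 0.5 3.4
  endloop
 endfacet
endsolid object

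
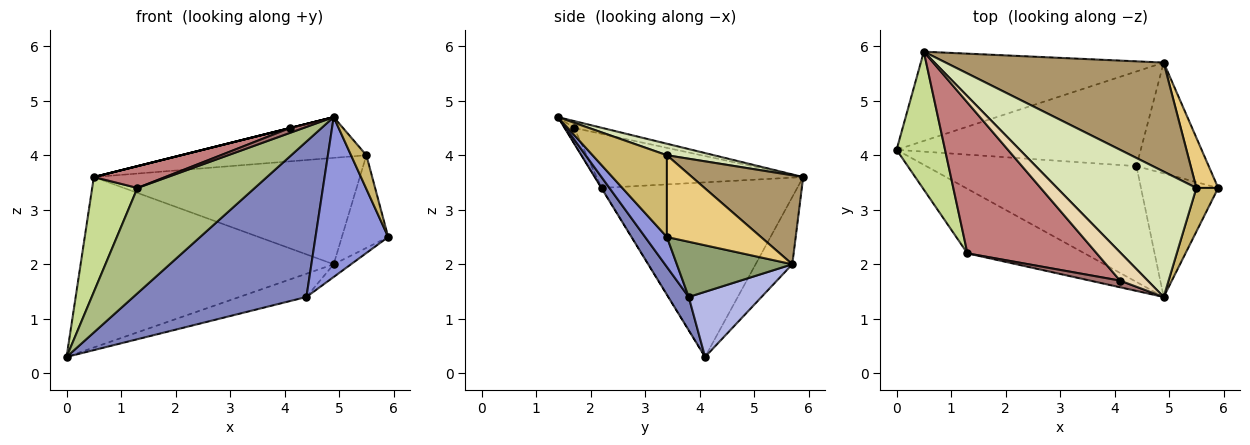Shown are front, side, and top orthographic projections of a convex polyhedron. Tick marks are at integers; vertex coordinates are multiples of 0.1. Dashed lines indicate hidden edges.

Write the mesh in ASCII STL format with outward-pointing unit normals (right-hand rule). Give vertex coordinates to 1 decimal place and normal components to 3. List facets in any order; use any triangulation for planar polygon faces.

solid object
 facet normal -0.127 0.879 -0.460
  outer loop
   vertex 4.9 5.7 2.0
   vertex 0.0 4.1 0.3
   vertex 0.5 5.9 3.6
  endloop
 endfacet
 facet normal 0.094 -0.798 -0.595
  outer loop
   vertex 4.4 3.8 1.4
   vertex 4.9 1.4 4.7
   vertex 0.0 4.1 0.3
  endloop
 endfacet
 facet normal 0.231 -0.770 -0.595
  outer loop
   vertex 4.4 3.8 1.4
   vertex 5.9 3.4 2.5
   vertex 4.9 1.4 4.7
  endloop
 endfacet
 facet normal 0.251 0.231 -0.940
  outer loop
   vertex 4.4 3.8 1.4
   vertex 0.0 4.1 0.3
   vertex 4.9 5.7 2.0
  endloop
 endfacet
 facet normal 0.605 0.091 -0.791
  outer loop
   vertex 4.4 3.8 1.4
   vertex 4.9 5.7 2.0
   vertex 5.9 3.4 2.5
  endloop
 endfacet
 facet normal -0.001 -0.853 -0.522
  outer loop
   vertex 1.3 2.2 3.4
   vertex 0.0 4.1 0.3
   vertex 4.9 1.4 4.7
  endloop
 endfacet
 facet normal -0.940 -0.217 0.261
  outer loop
   vertex 1.3 2.2 3.4
   vertex 0.5 5.9 3.6
   vertex 0.0 4.1 0.3
  endloop
 endfacet
 facet normal 0.078 0.308 0.948
  outer loop
   vertex 5.5 3.4 4.0
   vertex 0.5 5.9 3.6
   vertex 4.9 1.4 4.7
  endloop
 endfacet
 facet normal 0.280 0.670 0.687
  outer loop
   vertex 5.5 3.4 4.0
   vertex 4.9 5.7 2.0
   vertex 0.5 5.9 3.6
  endloop
 endfacet
 facet normal 0.948 -0.196 0.253
  outer loop
   vertex 5.5 3.4 4.0
   vertex 4.9 1.4 4.7
   vertex 5.9 3.4 2.5
  endloop
 endfacet
 facet normal 0.872 0.430 0.233
  outer loop
   vertex 5.5 3.4 4.0
   vertex 5.9 3.4 2.5
   vertex 4.9 5.7 2.0
  endloop
 endfacet
 facet normal -0.243 0.000 0.970
  outer loop
   vertex 4.1 1.7 4.5
   vertex 4.9 1.4 4.7
   vertex 0.5 5.9 3.6
  endloop
 endfacet
 facet normal -0.389 -0.542 0.745
  outer loop
   vertex 4.1 1.7 4.5
   vertex 1.3 2.2 3.4
   vertex 4.9 1.4 4.7
  endloop
 endfacet
 facet normal -0.383 -0.132 0.914
  outer loop
   vertex 4.1 1.7 4.5
   vertex 0.5 5.9 3.6
   vertex 1.3 2.2 3.4
  endloop
 endfacet
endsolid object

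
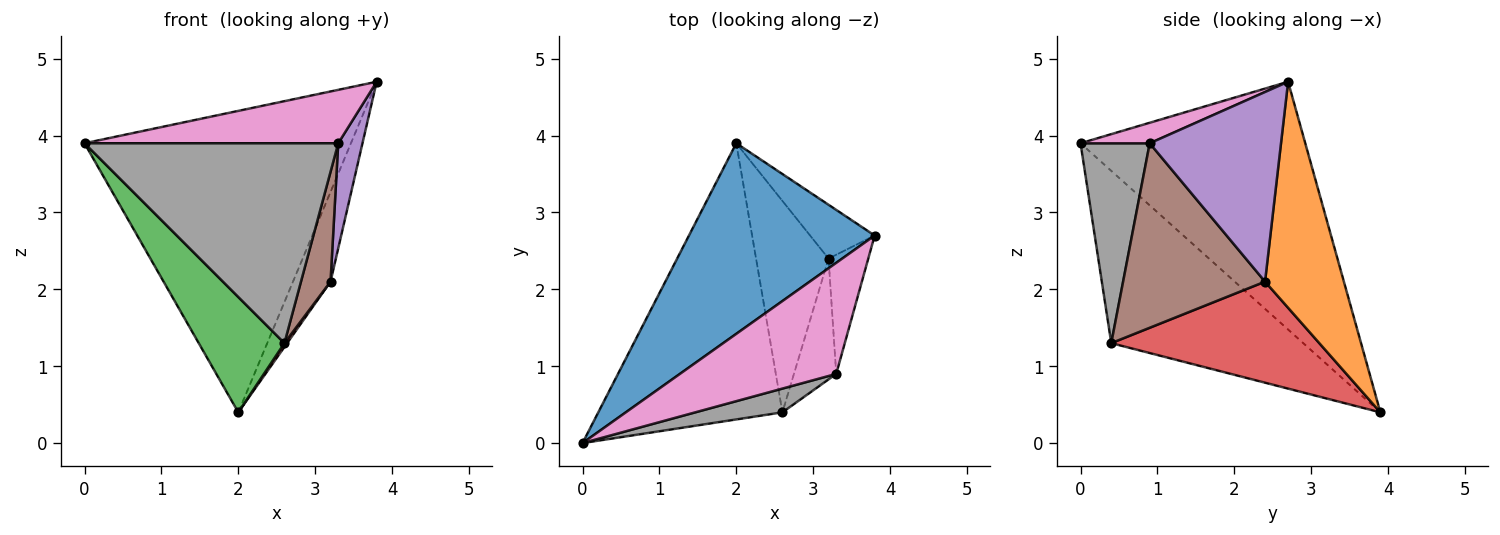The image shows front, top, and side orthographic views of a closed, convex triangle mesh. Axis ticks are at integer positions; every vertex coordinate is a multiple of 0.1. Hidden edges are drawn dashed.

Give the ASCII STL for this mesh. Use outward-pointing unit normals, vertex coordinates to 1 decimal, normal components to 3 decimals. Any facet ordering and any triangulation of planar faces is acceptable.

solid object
 facet normal -0.581 0.688 0.435
  outer loop
   vertex 2.0 3.9 0.4
   vertex 0.0 0.0 3.9
   vertex 3.8 2.7 4.7
  endloop
 endfacet
 facet normal 0.874 0.416 -0.250
  outer loop
   vertex 3.2 2.4 2.1
   vertex 2.0 3.9 0.4
   vertex 3.8 2.7 4.7
  endloop
 endfacet
 facet normal -0.654 -0.292 -0.698
  outer loop
   vertex 2.6 0.4 1.3
   vertex 0.0 0.0 3.9
   vertex 2.0 3.9 0.4
  endloop
 endfacet
 facet normal 0.812 -0.011 -0.583
  outer loop
   vertex 2.6 0.4 1.3
   vertex 2.0 3.9 0.4
   vertex 3.2 2.4 2.1
  endloop
 endfacet
 facet normal 0.963 -0.178 -0.202
  outer loop
   vertex 3.3 0.9 3.9
   vertex 3.2 2.4 2.1
   vertex 3.8 2.7 4.7
  endloop
 endfacet
 facet normal 0.955 -0.199 -0.219
  outer loop
   vertex 3.3 0.9 3.9
   vertex 2.6 0.4 1.3
   vertex 3.2 2.4 2.1
  endloop
 endfacet
 facet normal 0.117 -0.430 0.895
  outer loop
   vertex 3.3 0.9 3.9
   vertex 3.8 2.7 4.7
   vertex 0.0 0.0 3.9
  endloop
 endfacet
 facet normal 0.261 -0.958 0.114
  outer loop
   vertex 3.3 0.9 3.9
   vertex 0.0 0.0 3.9
   vertex 2.6 0.4 1.3
  endloop
 endfacet
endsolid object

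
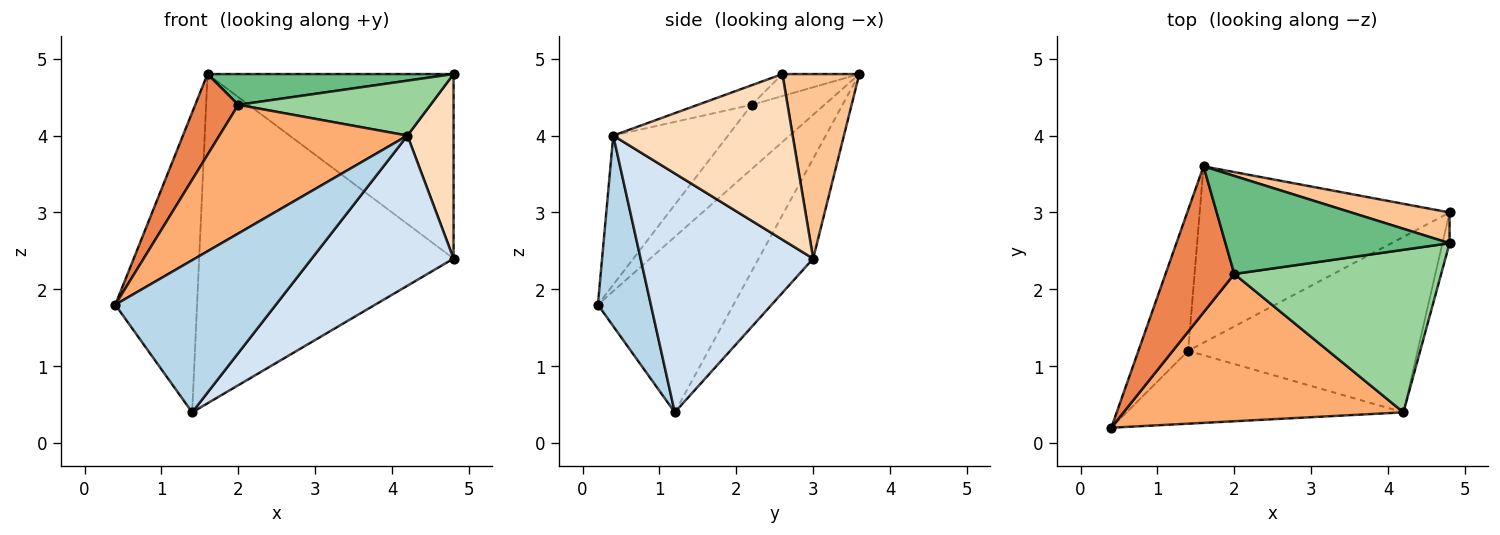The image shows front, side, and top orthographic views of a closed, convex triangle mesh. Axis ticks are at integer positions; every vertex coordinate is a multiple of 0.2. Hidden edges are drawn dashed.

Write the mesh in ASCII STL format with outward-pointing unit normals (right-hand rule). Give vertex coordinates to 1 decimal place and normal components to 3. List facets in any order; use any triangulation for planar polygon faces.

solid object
 facet normal -0.832 0.502 -0.236
  outer loop
   vertex 1.4 1.2 0.4
   vertex 0.4 0.2 1.8
   vertex 1.6 3.6 4.8
  endloop
 endfacet
 facet normal -0.186 0.866 -0.464
  outer loop
   vertex 1.4 1.2 0.4
   vertex 1.6 3.6 4.8
   vertex 4.8 3.0 2.4
  endloop
 endfacet
 facet normal 0.285 -0.865 -0.414
  outer loop
   vertex 4.2 0.4 4.0
   vertex 0.4 0.2 1.8
   vertex 1.4 1.2 0.4
  endloop
 endfacet
 facet normal 0.620 -0.510 -0.596
  outer loop
   vertex 4.2 0.4 4.0
   vertex 1.4 1.2 0.4
   vertex 4.8 3.0 2.4
  endloop
 endfacet
 facet normal -0.633 -0.374 0.678
  outer loop
   vertex 2.0 2.2 4.4
   vertex 1.6 3.6 4.8
   vertex 0.4 0.2 1.8
  endloop
 endfacet
 facet normal -0.372 -0.611 0.699
  outer loop
   vertex 2.0 2.2 4.4
   vertex 0.4 0.2 1.8
   vertex 4.2 0.4 4.0
  endloop
 endfacet
 facet normal 0.295 0.943 0.157
  outer loop
   vertex 4.8 2.6 4.8
   vertex 4.8 3.0 2.4
   vertex 1.6 3.6 4.8
  endloop
 endfacet
 facet normal 0.968 -0.249 -0.041
  outer loop
   vertex 4.8 2.6 4.8
   vertex 4.2 0.4 4.0
   vertex 4.8 3.0 2.4
  endloop
 endfacet
 facet normal -0.093 -0.298 0.950
  outer loop
   vertex 4.8 2.6 4.8
   vertex 1.6 3.6 4.8
   vertex 2.0 2.2 4.4
  endloop
 endfacet
 facet normal -0.089 -0.319 0.944
  outer loop
   vertex 4.8 2.6 4.8
   vertex 2.0 2.2 4.4
   vertex 4.2 0.4 4.0
  endloop
 endfacet
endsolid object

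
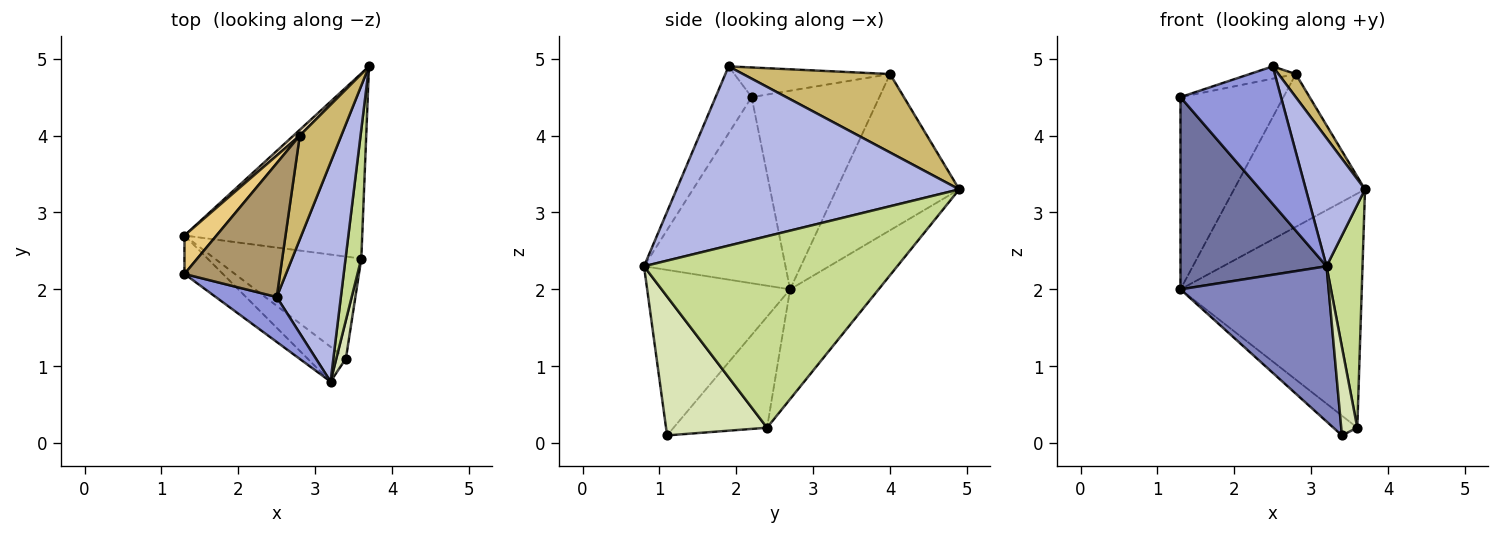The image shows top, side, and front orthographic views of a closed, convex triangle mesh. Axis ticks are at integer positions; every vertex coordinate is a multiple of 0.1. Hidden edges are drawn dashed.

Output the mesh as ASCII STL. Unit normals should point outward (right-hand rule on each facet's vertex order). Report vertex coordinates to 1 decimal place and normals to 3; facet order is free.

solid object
 facet normal -0.689 -0.711 -0.142
  outer loop
   vertex 1.3 2.7 2.0
   vertex 3.2 0.8 2.3
   vertex 1.3 2.2 4.5
  endloop
 endfacet
 facet normal -0.685 -0.711 -0.159
  outer loop
   vertex 1.3 2.7 2.0
   vertex 3.4 1.1 0.1
   vertex 3.2 0.8 2.3
  endloop
 endfacet
 facet normal -0.323 -0.900 0.294
  outer loop
   vertex 2.5 1.9 4.9
   vertex 1.3 2.2 4.5
   vertex 3.2 0.8 2.3
  endloop
 endfacet
 facet normal 0.924 -0.193 0.330
  outer loop
   vertex 2.5 1.9 4.9
   vertex 3.2 0.8 2.3
   vertex 3.7 4.9 3.3
  endloop
 endfacet
 facet normal -0.358 0.733 -0.579
  outer loop
   vertex 3.6 2.4 0.2
   vertex 1.3 2.7 2.0
   vertex 3.7 4.9 3.3
  endloop
 endfacet
 facet normal -0.597 0.152 -0.788
  outer loop
   vertex 3.6 2.4 0.2
   vertex 3.4 1.1 0.1
   vertex 1.3 2.7 2.0
  endloop
 endfacet
 facet normal 0.987 -0.140 0.081
  outer loop
   vertex 3.6 2.4 0.2
   vertex 3.7 4.9 3.3
   vertex 3.2 0.8 2.3
  endloop
 endfacet
 facet normal 0.985 -0.157 0.068
  outer loop
   vertex 3.6 2.4 0.2
   vertex 3.2 0.8 2.3
   vertex 3.4 1.1 0.1
  endloop
 endfacet
 facet normal -0.295 0.087 0.951
  outer loop
   vertex 2.8 4.0 4.8
   vertex 1.3 2.2 4.5
   vertex 2.5 1.9 4.9
  endloop
 endfacet
 facet normal 0.879 -0.103 0.465
  outer loop
   vertex 2.8 4.0 4.8
   vertex 2.5 1.9 4.9
   vertex 3.7 4.9 3.3
  endloop
 endfacet
 facet normal -0.772 0.623 0.125
  outer loop
   vertex 2.8 4.0 4.8
   vertex 1.3 2.7 2.0
   vertex 1.3 2.2 4.5
  endloop
 endfacet
 facet normal -0.684 0.729 0.028
  outer loop
   vertex 2.8 4.0 4.8
   vertex 3.7 4.9 3.3
   vertex 1.3 2.7 2.0
  endloop
 endfacet
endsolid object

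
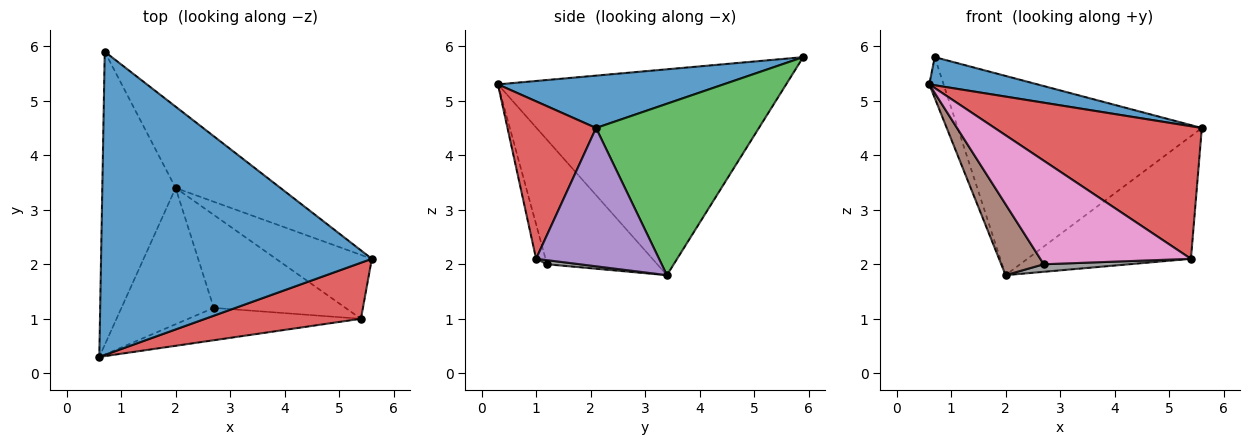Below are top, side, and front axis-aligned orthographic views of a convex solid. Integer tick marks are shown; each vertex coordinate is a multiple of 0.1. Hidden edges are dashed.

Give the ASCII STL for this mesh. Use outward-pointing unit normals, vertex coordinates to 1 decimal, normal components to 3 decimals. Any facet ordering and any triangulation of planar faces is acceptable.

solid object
 facet normal 0.189 -0.091 0.978
  outer loop
   vertex 0.7 5.9 5.8
   vertex 0.6 0.3 5.3
   vertex 5.6 2.1 4.5
  endloop
 endfacet
 facet normal -0.941 0.047 -0.335
  outer loop
   vertex 2.0 3.4 1.8
   vertex 0.6 0.3 5.3
   vertex 0.7 5.9 5.8
  endloop
 endfacet
 facet normal 0.526 0.788 -0.321
  outer loop
   vertex 2.0 3.4 1.8
   vertex 0.7 5.9 5.8
   vertex 5.6 2.1 4.5
  endloop
 endfacet
 facet normal 0.366 -0.857 0.362
  outer loop
   vertex 5.4 1.0 2.1
   vertex 5.6 2.1 4.5
   vertex 0.6 0.3 5.3
  endloop
 endfacet
 facet normal 0.555 0.738 -0.384
  outer loop
   vertex 5.4 1.0 2.1
   vertex 2.0 3.4 1.8
   vertex 5.6 2.1 4.5
  endloop
 endfacet
 facet normal -0.767 -0.296 -0.569
  outer loop
   vertex 2.7 1.2 2.0
   vertex 0.6 0.3 5.3
   vertex 2.0 3.4 1.8
  endloop
 endfacet
 facet normal -0.060 -0.953 -0.298
  outer loop
   vertex 2.7 1.2 2.0
   vertex 5.4 1.0 2.1
   vertex 0.6 0.3 5.3
  endloop
 endfacet
 facet normal 0.031 -0.081 -0.996
  outer loop
   vertex 2.7 1.2 2.0
   vertex 2.0 3.4 1.8
   vertex 5.4 1.0 2.1
  endloop
 endfacet
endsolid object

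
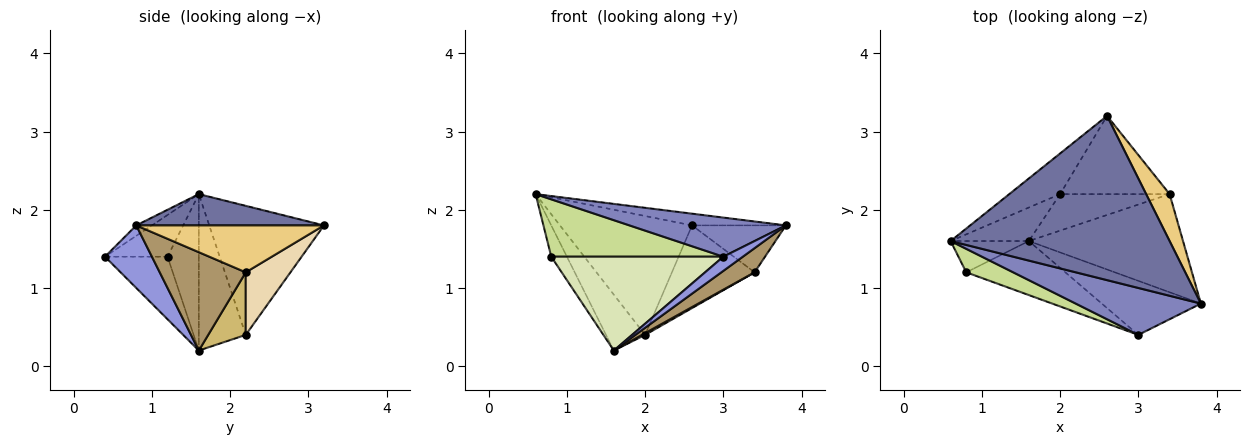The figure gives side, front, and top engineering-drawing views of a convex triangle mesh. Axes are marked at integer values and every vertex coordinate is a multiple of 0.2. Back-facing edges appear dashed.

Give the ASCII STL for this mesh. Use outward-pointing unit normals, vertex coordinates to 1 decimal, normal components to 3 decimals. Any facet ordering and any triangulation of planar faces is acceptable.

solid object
 facet normal 0.141 0.071 0.987
  outer loop
   vertex 2.6 3.2 1.8
   vertex 0.6 1.6 2.2
   vertex 3.8 0.8 1.8
  endloop
 endfacet
 facet normal -0.064 -0.639 0.767
  outer loop
   vertex 3.0 0.4 1.4
   vertex 3.8 0.8 1.8
   vertex 0.6 1.6 2.2
  endloop
 endfacet
 facet normal 0.521 -0.217 -0.825
  outer loop
   vertex 3.0 0.4 1.4
   vertex 1.6 1.6 0.2
   vertex 3.8 0.8 1.8
  endloop
 endfacet
 facet normal -0.635 0.731 -0.250
  outer loop
   vertex 2.0 2.2 0.4
   vertex 0.6 1.6 2.2
   vertex 2.6 3.2 1.8
  endloop
 endfacet
 facet normal -0.717 0.598 -0.359
  outer loop
   vertex 2.0 2.2 0.4
   vertex 1.6 1.6 0.2
   vertex 0.6 1.6 2.2
  endloop
 endfacet
 facet normal -0.816 0.408 -0.408
  outer loop
   vertex 0.8 1.2 1.4
   vertex 0.6 1.6 2.2
   vertex 1.6 1.6 0.2
  endloop
 endfacet
 facet normal -0.319 -0.877 0.359
  outer loop
   vertex 0.8 1.2 1.4
   vertex 3.0 0.4 1.4
   vertex 0.6 1.6 2.2
  endloop
 endfacet
 facet normal -0.301 -0.827 -0.476
  outer loop
   vertex 0.8 1.2 1.4
   vertex 1.6 1.6 0.2
   vertex 3.0 0.4 1.4
  endloop
 endfacet
 facet normal 0.526 -0.203 -0.826
  outer loop
   vertex 3.4 2.2 1.2
   vertex 3.8 0.8 1.8
   vertex 1.6 1.6 0.2
  endloop
 endfacet
 facet normal 0.496 -0.041 -0.868
  outer loop
   vertex 3.4 2.2 1.2
   vertex 1.6 1.6 0.2
   vertex 2.0 2.2 0.4
  endloop
 endfacet
 facet normal 0.816 0.408 0.408
  outer loop
   vertex 3.4 2.2 1.2
   vertex 2.6 3.2 1.8
   vertex 3.8 0.8 1.8
  endloop
 endfacet
 facet normal 0.366 0.676 -0.640
  outer loop
   vertex 3.4 2.2 1.2
   vertex 2.0 2.2 0.4
   vertex 2.6 3.2 1.8
  endloop
 endfacet
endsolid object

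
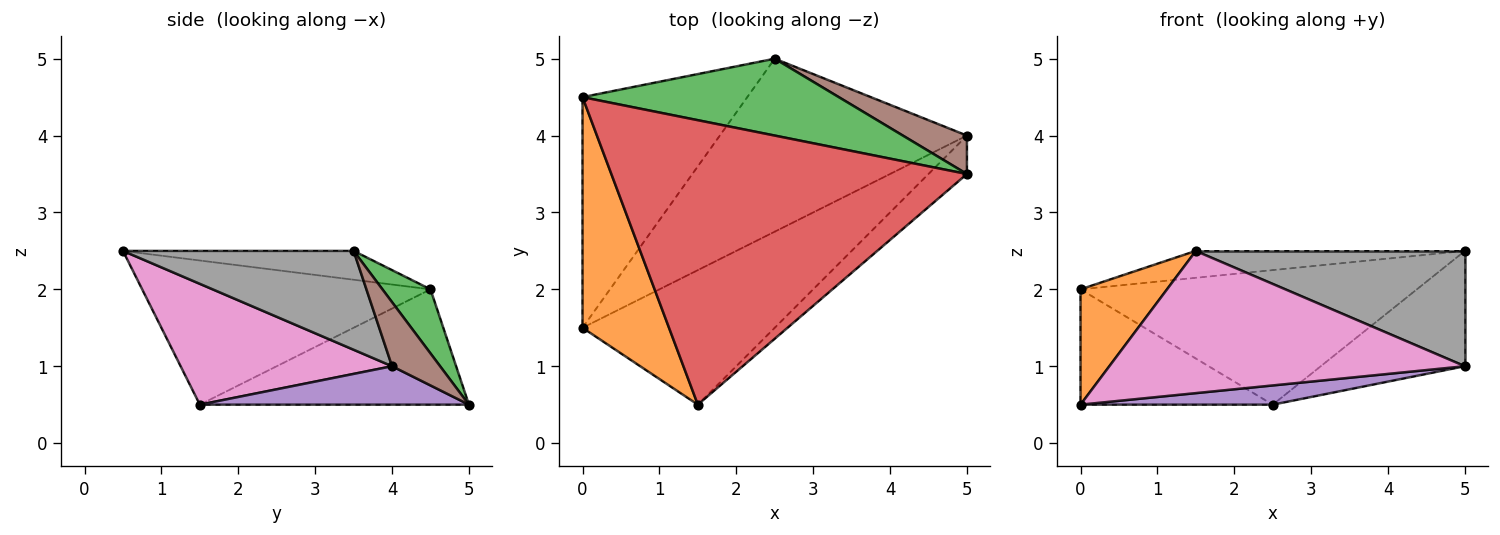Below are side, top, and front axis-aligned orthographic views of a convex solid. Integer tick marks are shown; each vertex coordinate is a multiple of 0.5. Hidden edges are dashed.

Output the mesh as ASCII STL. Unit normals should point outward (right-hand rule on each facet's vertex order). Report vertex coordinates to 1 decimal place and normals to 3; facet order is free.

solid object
 facet normal -0.531 0.379 -0.758
  outer loop
   vertex 0.0 4.5 2.0
   vertex 2.5 5.0 0.5
   vertex 0.0 1.5 0.5
  endloop
 endfacet
 facet normal -0.830 -0.249 0.498
  outer loop
   vertex 0.0 4.5 2.0
   vertex 0.0 1.5 0.5
   vertex 1.5 0.5 2.5
  endloop
 endfacet
 facet normal 0.123 0.862 0.492
  outer loop
   vertex 0.0 4.5 2.0
   vertex 5.0 3.5 2.5
   vertex 2.5 5.0 0.5
  endloop
 endfacet
 facet normal -0.080 0.094 0.992
  outer loop
   vertex 0.0 4.5 2.0
   vertex 1.5 0.5 2.5
   vertex 5.0 3.5 2.5
  endloop
 endfacet
 facet normal 0.153 -0.109 -0.982
  outer loop
   vertex 5.0 4.0 1.0
   vertex 0.0 1.5 0.5
   vertex 2.5 5.0 0.5
  endloop
 endfacet
 facet normal 0.302 0.905 0.302
  outer loop
   vertex 5.0 4.0 1.0
   vertex 2.5 5.0 0.5
   vertex 5.0 3.5 2.5
  endloop
 endfacet
 facet normal 0.397 -0.667 -0.631
  outer loop
   vertex 5.0 4.0 1.0
   vertex 1.5 0.5 2.5
   vertex 0.0 1.5 0.5
  endloop
 endfacet
 facet normal 0.631 -0.736 -0.245
  outer loop
   vertex 5.0 4.0 1.0
   vertex 5.0 3.5 2.5
   vertex 1.5 0.5 2.5
  endloop
 endfacet
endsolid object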